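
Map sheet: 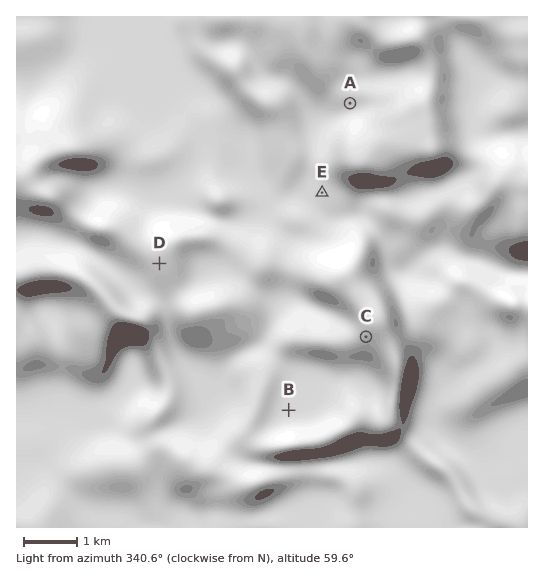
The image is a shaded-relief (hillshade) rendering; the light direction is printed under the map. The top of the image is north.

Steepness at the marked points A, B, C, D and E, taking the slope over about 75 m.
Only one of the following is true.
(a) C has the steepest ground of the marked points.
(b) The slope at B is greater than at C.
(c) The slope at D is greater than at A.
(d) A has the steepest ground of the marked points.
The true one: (a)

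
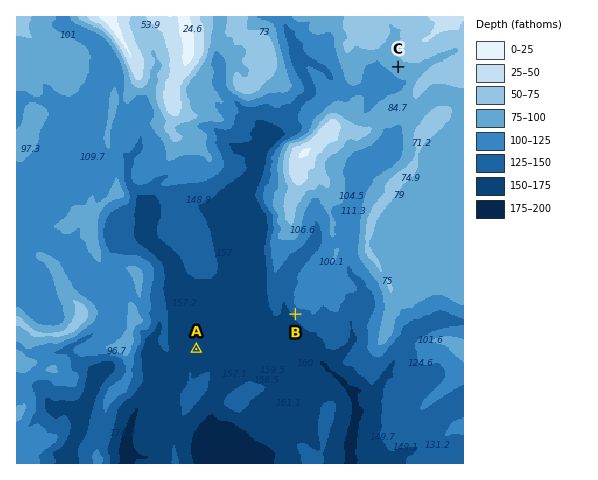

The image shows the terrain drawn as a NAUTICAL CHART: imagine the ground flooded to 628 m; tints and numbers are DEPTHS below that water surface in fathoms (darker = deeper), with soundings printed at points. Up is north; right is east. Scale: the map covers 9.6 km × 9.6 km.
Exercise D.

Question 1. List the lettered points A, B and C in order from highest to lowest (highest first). ["C", "B", "A"]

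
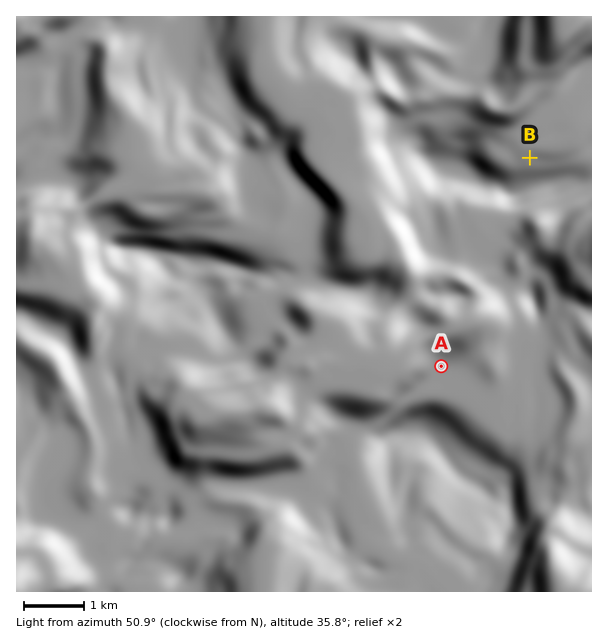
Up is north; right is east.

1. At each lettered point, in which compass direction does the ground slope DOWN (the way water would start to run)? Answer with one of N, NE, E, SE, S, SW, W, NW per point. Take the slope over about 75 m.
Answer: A SE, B S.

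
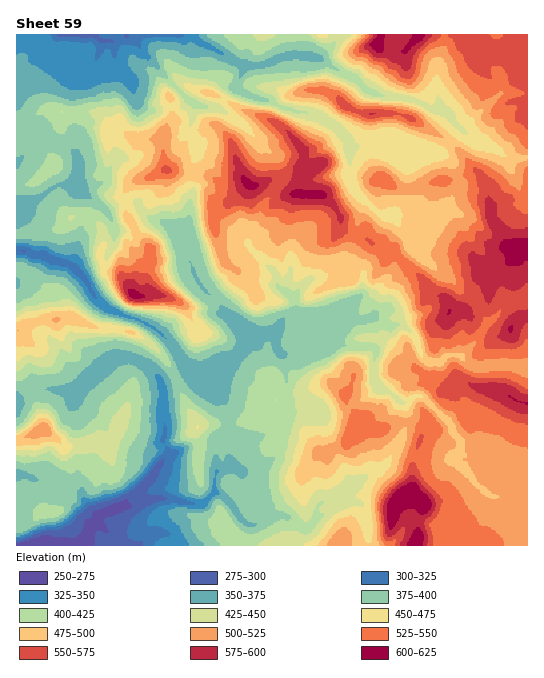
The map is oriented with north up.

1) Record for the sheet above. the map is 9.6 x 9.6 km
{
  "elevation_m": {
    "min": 250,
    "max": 625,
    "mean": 455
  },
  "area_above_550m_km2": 10.9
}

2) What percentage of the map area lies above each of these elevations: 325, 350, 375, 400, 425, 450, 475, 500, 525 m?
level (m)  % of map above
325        97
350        93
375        86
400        71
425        61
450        53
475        43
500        33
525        21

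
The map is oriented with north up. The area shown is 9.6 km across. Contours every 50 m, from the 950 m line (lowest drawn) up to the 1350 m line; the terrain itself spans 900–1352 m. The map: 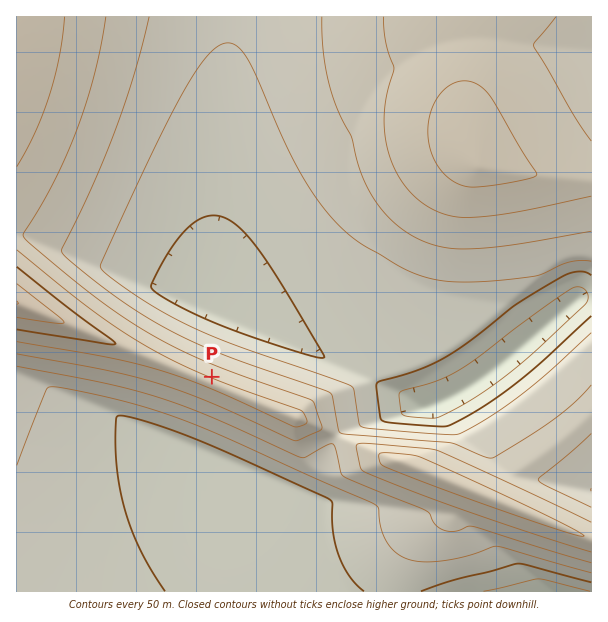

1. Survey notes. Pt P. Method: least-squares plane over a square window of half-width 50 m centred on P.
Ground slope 13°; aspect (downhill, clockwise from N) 22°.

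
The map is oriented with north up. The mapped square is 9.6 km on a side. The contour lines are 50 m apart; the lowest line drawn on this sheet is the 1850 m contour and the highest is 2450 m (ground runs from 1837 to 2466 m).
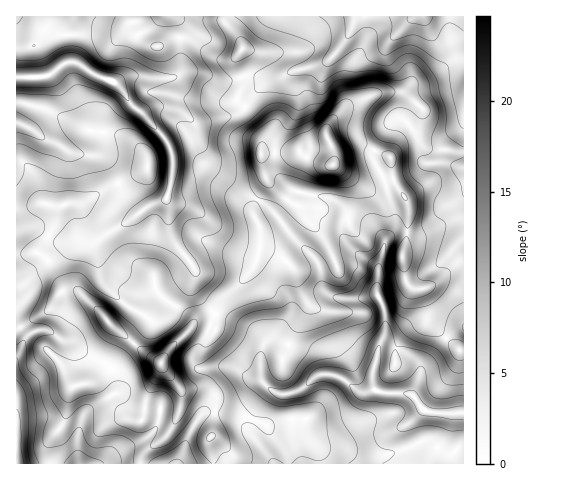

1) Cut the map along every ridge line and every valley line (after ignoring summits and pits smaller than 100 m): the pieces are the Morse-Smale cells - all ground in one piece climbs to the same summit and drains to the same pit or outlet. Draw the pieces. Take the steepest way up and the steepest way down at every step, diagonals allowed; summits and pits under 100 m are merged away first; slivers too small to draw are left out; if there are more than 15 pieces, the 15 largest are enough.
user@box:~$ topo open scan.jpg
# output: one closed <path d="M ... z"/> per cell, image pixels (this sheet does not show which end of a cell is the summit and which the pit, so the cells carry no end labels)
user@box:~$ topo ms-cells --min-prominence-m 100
<path d="M224 16l-208 1 1 237 21-1 10 7 19-15 8-3 19 0 3-2-3 9 6 28 4 7 23 22 17 9 8 7 13-3 9-8 20-34 1 14 18 20 10-13 25-24 8-12 4-12 0-22-7-14 0-6 14-26-6-25 5-23-10-15-19-20 5-14-5-19 0-9 5-8 0-3-8-14-9-10z"/><path d="M361 144l-22 8-6 13-19-4-15-10-38 3 6 28-14 26 0 6 7 14-1 27-11 19-25 24-10 15 36 15 12 9 2 4-3 20 1 18 13 12-4 1-4 4-13 21-2 6 1 13-11-18-27-6-1 20-4 8 5 24 250-1 0-200-9 1-15 16-10 7-17 2-6-5-5-29 5-17 1-34-14-22-4-24z"/><path d="M463 16l-238 1 0 5 9 10 8 14 0 3-5 8 0 9 5 17-5 16 19 20 8 12 2 5-4 18 37-3 15 10 19 4 6-13 22-8 29 14 4 24 14 22 0 24-6 31 4 22 7 8 10 0 9-3 23-22 9-2z"/><path d="M17 320l0 144 86 0 19-14 24-12 10-10 2-10-14 0 0-10-12-2-10-11-7-2 0-17-7-11-20-9-14-12-12-4-16-10-11 1-9 7z"/><path d="M213 311l-14 7-31 33-20 42-4 16 13 0 3 2 1 9 13 1 4-5 4-14 0-10-3-3 6 1 17-2 12 8 2 17 25 5 9 14 1-9 9-19 10-12 4-1-13-12-1-18 3-20-14-13-22-11-11-2z"/><path d="M48 261l-17 11-15 2 0 46 9 17 10-6 11-1 16 10 12 4 14 12 16 6 8 7 4 12 0 13 6 1 12 12 10 1 4-15 12-22 1-8-46-34-37-38-14-3z"/><path d="M96 241l-29 4-19 15 16 28 14 3 37 38 33 27 13 6 11-16 19-18 2-5 19-12-17-20-2-10-19 30-7 7-8 4-7 0-8-7-17-9-23-22-4-7-6-28z"/><path d="M202 388l-21 2 0 17-10 23-11 12-17 12-2 10 37-1 8-23 12-21 6-6 12-2-2-15z"/><path d="M214 412l-10 1-11 13-7 14-7 24 34-1-4-23 4-8z"/><path d="M160 418l-4 10-10 10-24 12-18 13 36 1 3-10 18-13 8-8 6-10-1-2z"/><path d="M38 253l-21 1-1 19 15-1 17-12z"/><path d="M157 409l-12 0-2 9 16 0 1-7z"/>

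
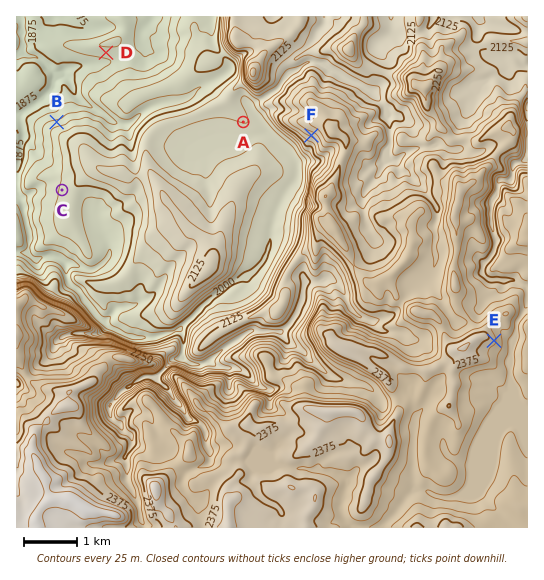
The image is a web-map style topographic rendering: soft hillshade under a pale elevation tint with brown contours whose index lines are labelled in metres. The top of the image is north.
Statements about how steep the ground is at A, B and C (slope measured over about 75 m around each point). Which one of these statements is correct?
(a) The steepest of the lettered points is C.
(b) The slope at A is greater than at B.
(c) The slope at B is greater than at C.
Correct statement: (c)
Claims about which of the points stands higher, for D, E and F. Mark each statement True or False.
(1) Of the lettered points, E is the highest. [True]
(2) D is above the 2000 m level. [False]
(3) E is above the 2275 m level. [True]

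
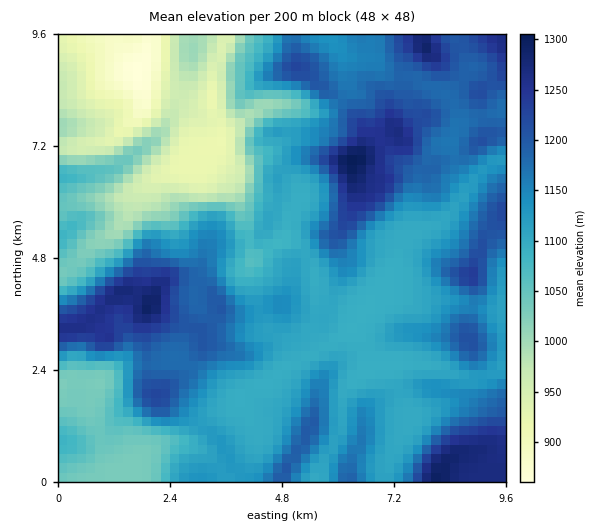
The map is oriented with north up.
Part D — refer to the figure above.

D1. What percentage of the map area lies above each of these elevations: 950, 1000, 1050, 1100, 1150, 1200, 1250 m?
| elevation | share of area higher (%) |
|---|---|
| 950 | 92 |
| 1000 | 86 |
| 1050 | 78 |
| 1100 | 64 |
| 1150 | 36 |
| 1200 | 16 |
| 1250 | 6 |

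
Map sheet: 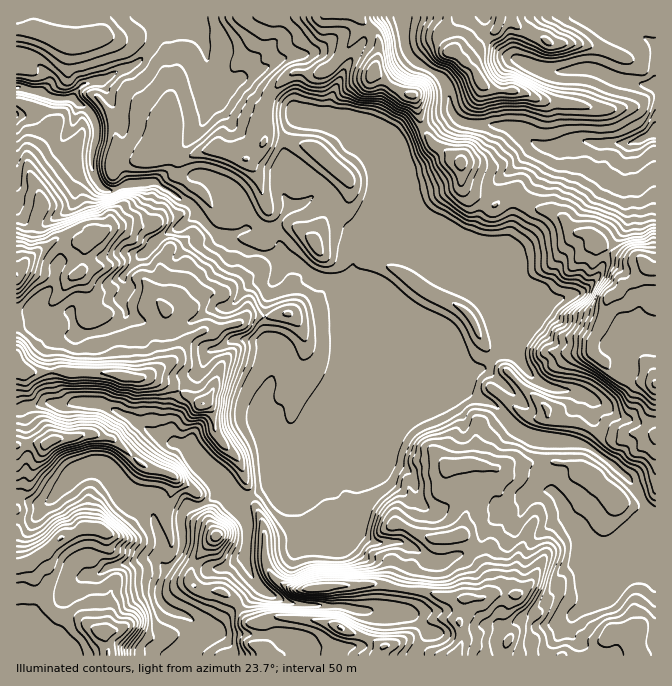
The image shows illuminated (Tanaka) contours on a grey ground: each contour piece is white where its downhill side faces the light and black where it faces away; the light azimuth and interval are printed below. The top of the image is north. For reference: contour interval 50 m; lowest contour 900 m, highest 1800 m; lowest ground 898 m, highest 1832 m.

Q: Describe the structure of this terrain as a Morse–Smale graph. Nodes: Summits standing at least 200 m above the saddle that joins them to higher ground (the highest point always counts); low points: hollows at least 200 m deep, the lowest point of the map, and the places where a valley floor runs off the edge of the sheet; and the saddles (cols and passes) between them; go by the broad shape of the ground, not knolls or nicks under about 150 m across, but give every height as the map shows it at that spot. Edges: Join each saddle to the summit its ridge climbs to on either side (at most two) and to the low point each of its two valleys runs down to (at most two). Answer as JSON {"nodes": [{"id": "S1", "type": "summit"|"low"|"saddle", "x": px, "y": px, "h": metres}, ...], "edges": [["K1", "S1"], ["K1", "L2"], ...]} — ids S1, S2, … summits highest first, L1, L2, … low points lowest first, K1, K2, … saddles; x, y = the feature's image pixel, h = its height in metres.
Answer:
{"nodes": [
{"id": "S1", "type": "summit", "x": 102, "y": 632, "h": 1832},
{"id": "S2", "type": "summit", "x": 47, "y": 443, "h": 1823},
{"id": "S3", "type": "summit", "x": 645, "y": 265, "h": 1820},
{"id": "S4", "type": "summit", "x": 384, "y": 647, "h": 1806},
{"id": "S5", "type": "summit", "x": 17, "y": 275, "h": 1801},
{"id": "S6", "type": "summit", "x": 17, "y": 367, "h": 1798},
{"id": "S7", "type": "summit", "x": 374, "y": 72, "h": 1739},
{"id": "S8", "type": "summit", "x": 452, "y": 52, "h": 1649},
{"id": "L1", "type": "low", "x": 17, "y": 87, "h": 898},
{"id": "L2", "type": "low", "x": 654, "y": 133, "h": 961},
{"id": "K1", "type": "saddle", "x": 17, "y": 312, "h": 1518},
{"id": "K2", "type": "saddle", "x": 522, "y": 200, "h": 1428},
{"id": "K3", "type": "saddle", "x": 190, "y": 648, "h": 1310},
{"id": "K4", "type": "saddle", "x": 175, "y": 558, "h": 1295},
{"id": "K5", "type": "saddle", "x": 428, "y": 70, "h": 1289},
{"id": "K6", "type": "saddle", "x": 324, "y": 233, "h": 1280},
{"id": "K7", "type": "saddle", "x": 644, "y": 500, "h": 1273}],
"edges": [["K1", "S6"], ["K1", "S5"], ["K1", "L1"], ["K2", "S3"], ["K2", "S7"], ["K2", "L1"], ["K2", "L2"], ["K3", "S1"], ["K3", "S4"], ["K3", "L1"], ["K4", "S2"], ["K4", "S4"], ["K4", "L1"], ["K5", "S7"], ["K5", "S8"], ["K5", "L2"], ["K6", "S6"], ["K6", "S7"], ["K6", "L1"], ["K7", "S3"], ["K7", "S4"], ["K7", "L1"]]}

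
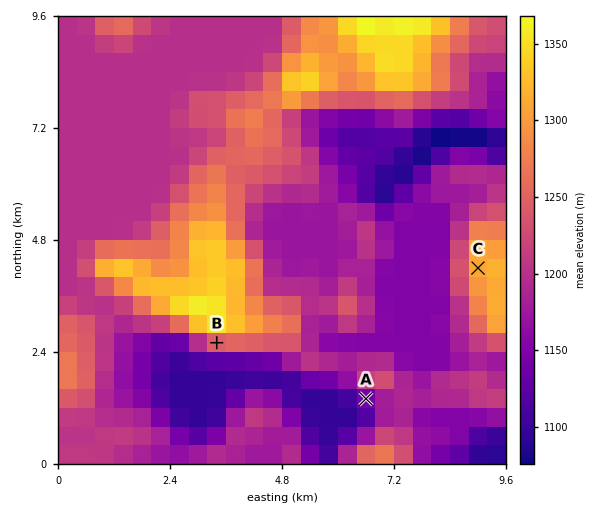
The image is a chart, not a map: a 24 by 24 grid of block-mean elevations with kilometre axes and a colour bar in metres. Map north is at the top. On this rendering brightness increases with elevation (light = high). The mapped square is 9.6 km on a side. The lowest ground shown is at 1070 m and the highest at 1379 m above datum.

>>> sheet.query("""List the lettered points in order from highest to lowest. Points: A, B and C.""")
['C', 'B', 'A']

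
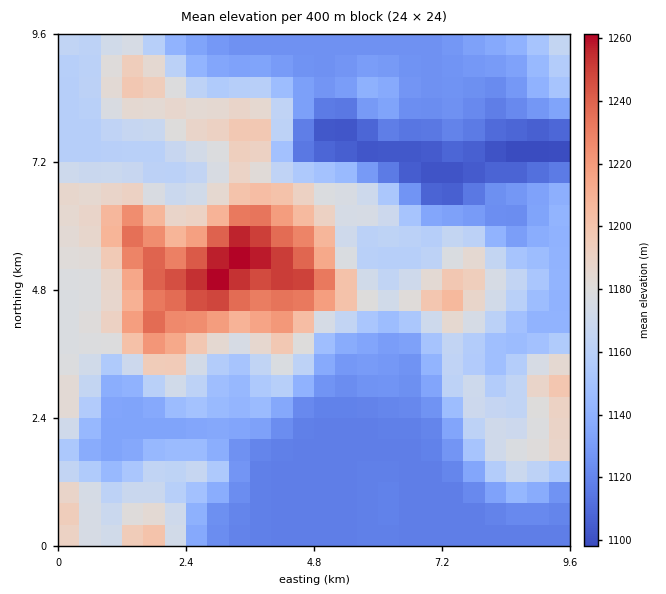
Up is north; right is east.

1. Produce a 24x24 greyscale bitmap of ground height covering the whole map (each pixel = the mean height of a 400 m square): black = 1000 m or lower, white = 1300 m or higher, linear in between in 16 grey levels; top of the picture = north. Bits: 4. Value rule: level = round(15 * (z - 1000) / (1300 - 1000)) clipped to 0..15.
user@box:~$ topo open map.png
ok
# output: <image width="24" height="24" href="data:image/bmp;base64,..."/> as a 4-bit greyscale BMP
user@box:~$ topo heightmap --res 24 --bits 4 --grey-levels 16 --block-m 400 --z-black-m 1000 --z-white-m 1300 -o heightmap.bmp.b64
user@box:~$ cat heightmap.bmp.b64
<image width="24" height="24" href="data:image/bmp;base64,Qk2WAQAAAAAAAHYAAAAoAAAAGAAAABgAAAABAAQAAAAAACABAAATCwAAEwsAABAAAAAAAAAAAAAAABEREQAiIiIAMzMzAERERABVVVUAZmZmAHd3dwCIiIgAmZmZAKqqqgC7u7sAzMzMAN3d3QDu7u4A////AKmaqXZmZmZmZmZmZqmJmXZmZmZmZmZmZpmIiHdmZmZmZmZ3doh4iIhmZmZmZmeIiId3d3dmZmZmZmiZmZd3d3d3ZmZmZniZmZh3d4d3dmZmZniImph3iYd4h2ZmZ4mImpmIqpiImHZmZ4h4mZmau6mZqXd3eIh3eJmry7urupiHiZmHd5mazMzMzLqZmqmYd5mbzN3c3MqYmaqYh5mrzM3d3LmIiJmId5msurzdy6mIiIh3d5mrqarMuqmZh3Zmd5mamJmqqpmYZVZmd5iIiImZiIdmVVVVZoiIiJmqdlVVVVVVVYiIiZqqhlVWZmZlVYiZmZmZh2ZnZmZmZ4iaqYiId2d3ZmZmeIiamHd3ZmZ2ZmZneIiZh3ZmZmZmZmd3iA=="/>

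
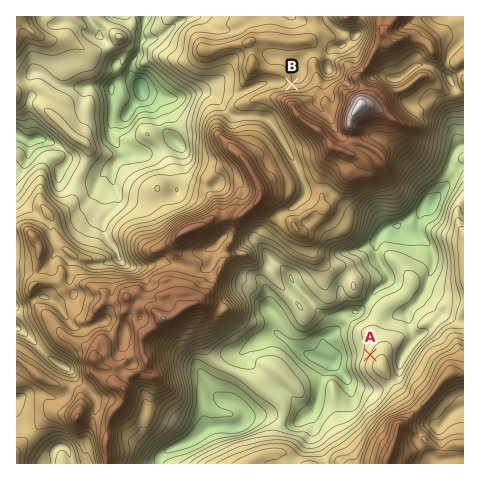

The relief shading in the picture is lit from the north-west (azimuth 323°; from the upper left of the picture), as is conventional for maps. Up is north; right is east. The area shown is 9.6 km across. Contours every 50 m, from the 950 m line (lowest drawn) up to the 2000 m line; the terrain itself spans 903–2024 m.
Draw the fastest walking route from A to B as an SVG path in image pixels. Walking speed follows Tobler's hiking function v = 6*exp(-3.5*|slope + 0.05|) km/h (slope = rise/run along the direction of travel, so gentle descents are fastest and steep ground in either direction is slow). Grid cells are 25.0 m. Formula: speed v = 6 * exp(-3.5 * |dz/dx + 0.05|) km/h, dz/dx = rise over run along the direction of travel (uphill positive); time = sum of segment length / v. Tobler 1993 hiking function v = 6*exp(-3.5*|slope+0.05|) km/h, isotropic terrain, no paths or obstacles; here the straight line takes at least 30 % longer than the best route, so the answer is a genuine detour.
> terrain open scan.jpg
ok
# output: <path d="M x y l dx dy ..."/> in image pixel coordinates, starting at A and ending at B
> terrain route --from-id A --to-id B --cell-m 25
<path d="M370 355l0-14-5-9 0-6 4-7 0-15-2-5 0-13-4-7-3-3-14-7-3-3-11-6-3-2-3-7 0-3 8-17 0-25-2-5-4-4-2-4-13-13-35-71-4-4-3-7 0-1 2-3 19-10"/>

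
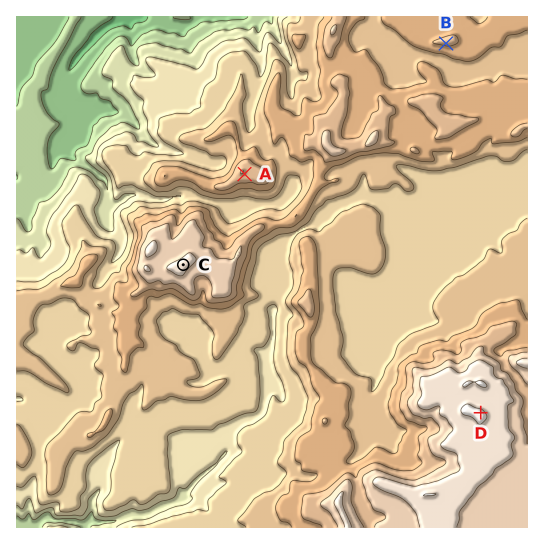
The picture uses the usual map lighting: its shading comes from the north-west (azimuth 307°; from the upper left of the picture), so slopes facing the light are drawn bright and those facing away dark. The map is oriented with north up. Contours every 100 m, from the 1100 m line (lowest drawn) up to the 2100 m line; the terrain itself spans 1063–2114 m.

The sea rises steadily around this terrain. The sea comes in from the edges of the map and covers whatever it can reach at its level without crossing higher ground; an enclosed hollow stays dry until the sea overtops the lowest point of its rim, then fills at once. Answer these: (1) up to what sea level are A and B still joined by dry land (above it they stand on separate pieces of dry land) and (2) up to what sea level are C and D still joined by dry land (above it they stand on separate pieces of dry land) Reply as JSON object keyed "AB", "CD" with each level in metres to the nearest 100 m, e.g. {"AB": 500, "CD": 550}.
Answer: {"AB": 1700, "CD": 1600}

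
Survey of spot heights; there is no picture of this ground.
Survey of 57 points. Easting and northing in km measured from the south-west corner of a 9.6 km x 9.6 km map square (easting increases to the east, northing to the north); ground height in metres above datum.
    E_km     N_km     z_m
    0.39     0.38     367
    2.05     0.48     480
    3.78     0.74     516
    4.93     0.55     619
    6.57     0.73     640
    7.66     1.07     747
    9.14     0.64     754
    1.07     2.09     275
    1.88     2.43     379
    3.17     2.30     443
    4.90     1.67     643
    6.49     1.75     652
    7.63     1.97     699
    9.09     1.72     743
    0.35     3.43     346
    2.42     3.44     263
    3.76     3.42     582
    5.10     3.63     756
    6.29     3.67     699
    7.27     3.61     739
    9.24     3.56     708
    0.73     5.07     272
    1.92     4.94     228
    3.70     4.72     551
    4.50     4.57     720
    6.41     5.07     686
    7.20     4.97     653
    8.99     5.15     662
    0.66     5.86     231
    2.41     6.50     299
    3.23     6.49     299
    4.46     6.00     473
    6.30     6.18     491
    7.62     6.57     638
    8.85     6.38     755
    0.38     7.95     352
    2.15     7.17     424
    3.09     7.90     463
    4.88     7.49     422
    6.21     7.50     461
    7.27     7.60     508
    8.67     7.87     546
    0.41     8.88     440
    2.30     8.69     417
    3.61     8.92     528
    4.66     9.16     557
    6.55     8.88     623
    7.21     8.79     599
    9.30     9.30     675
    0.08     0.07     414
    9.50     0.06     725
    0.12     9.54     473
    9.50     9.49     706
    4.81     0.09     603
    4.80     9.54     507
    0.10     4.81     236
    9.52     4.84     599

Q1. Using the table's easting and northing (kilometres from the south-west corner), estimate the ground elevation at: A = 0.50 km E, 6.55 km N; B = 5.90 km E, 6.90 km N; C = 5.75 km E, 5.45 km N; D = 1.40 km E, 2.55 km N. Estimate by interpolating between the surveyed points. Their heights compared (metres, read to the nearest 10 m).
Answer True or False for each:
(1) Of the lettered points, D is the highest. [False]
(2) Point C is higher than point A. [True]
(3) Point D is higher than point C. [False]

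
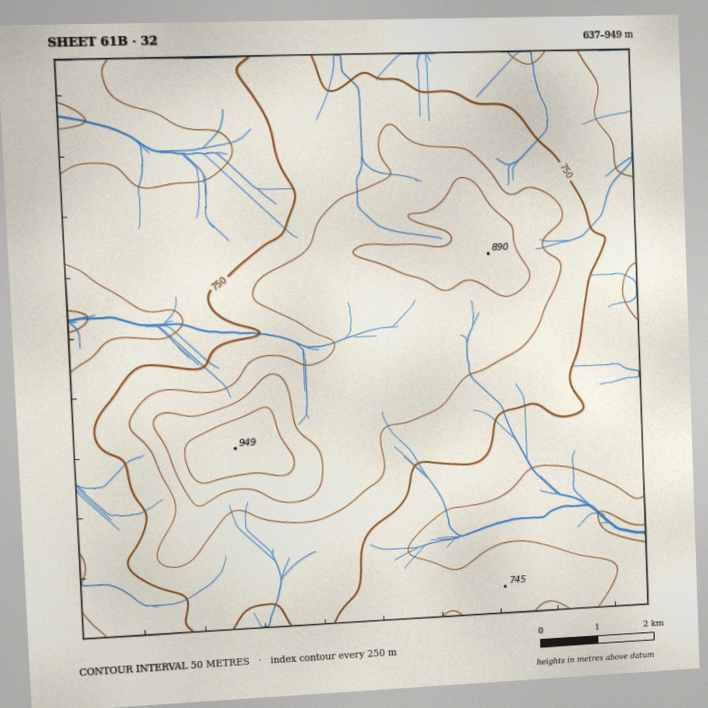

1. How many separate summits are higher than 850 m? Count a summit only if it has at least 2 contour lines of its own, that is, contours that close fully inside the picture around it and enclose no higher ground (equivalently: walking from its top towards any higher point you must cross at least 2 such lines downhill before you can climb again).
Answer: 1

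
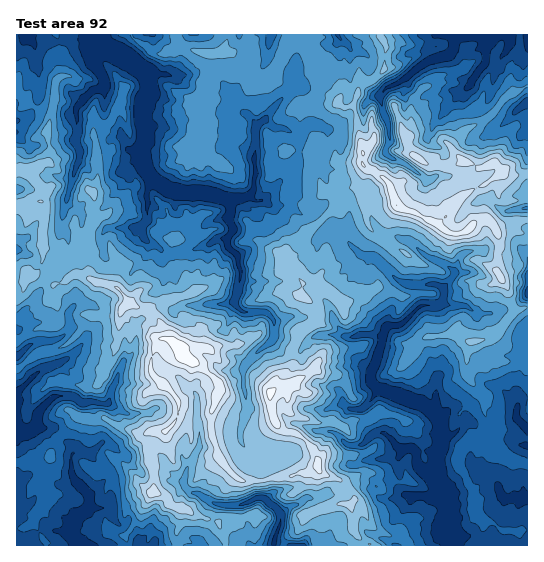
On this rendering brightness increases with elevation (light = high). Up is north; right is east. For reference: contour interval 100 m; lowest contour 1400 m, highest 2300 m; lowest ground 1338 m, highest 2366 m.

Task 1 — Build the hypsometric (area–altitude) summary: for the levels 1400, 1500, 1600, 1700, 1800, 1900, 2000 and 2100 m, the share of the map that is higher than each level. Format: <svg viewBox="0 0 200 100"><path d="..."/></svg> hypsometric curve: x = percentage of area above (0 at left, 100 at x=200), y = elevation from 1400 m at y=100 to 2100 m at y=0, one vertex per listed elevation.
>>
<svg viewBox="0 0 200 100"><path d="M185 100l-23-14-26-15-30-14-35-14-27-14-21-15-12-14"/></svg>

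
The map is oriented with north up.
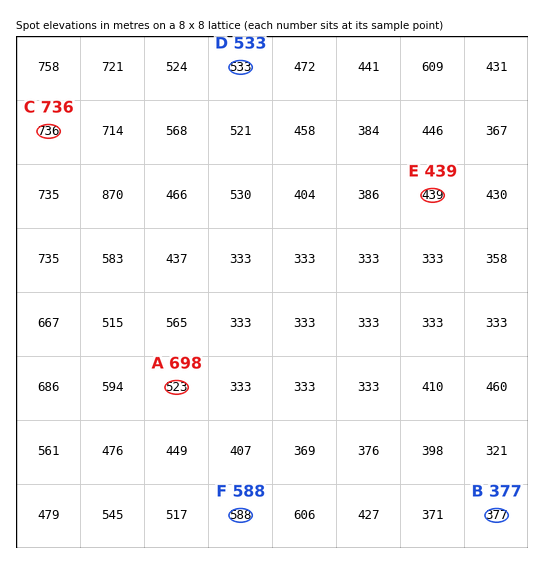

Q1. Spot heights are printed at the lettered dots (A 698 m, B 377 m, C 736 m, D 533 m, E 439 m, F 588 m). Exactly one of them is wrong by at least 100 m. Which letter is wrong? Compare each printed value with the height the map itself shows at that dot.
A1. A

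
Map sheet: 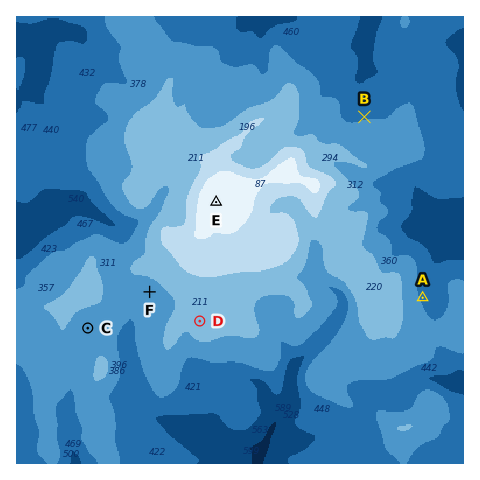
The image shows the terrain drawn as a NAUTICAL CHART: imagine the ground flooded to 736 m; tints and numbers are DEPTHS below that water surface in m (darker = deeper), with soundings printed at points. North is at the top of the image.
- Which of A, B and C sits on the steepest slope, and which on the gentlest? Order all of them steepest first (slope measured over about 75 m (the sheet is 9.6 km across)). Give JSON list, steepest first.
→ ["A", "B", "C"]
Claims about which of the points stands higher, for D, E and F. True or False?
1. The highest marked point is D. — False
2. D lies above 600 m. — False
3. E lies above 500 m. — True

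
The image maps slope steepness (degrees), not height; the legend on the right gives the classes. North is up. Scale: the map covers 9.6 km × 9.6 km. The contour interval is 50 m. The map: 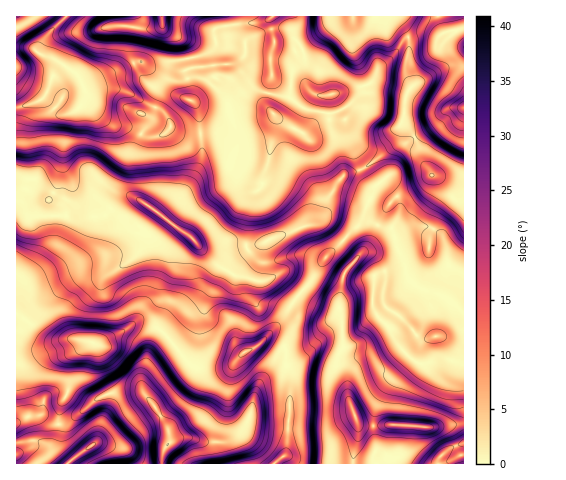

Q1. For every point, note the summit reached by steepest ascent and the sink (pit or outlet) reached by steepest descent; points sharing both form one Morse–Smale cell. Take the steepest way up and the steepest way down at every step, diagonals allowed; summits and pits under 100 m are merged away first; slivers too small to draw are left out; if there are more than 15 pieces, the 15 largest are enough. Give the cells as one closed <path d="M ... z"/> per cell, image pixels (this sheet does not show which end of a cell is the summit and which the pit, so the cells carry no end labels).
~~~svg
<path d="M216 43l-5 8-9 5-49 9-16-3-53 25 3 5 8 0 9-4 16 2 40 19 8 8 2 12-11 7-11 1-17-9-20-4-18-15-6-14-7 11-12 8-8-1-15-14-28 8-1 69 18 3 6 7 28 14 26 17 10-1 18-19 11 0 13 7 43 31 24 23 11-2 13-7 22-4 17-9 35-11 12-12 3-13 13-20 8-6 13-5-13-31-2-18-20 0-12 6-7 7-5 0-17-10-14-12-3-7 5-26-2-23 3-7-41 0z"/><path d="M360 170l-13 4-8 6-13 20-3 13-12 12-35 11-17 9-22 4-16 9-8 0-7-5-17-18-43-31-13-7-11 0-18 19-10 1-26-17-28-14-6-7-17-2-1 137 12 8 20 17 30 0 23 5 35-21 21 5 11 10 21-22 15-11 9-19 5-20 19 10 19 5 9 0 12-6 4 0 18 17 2 0 10-11 13-22 29-29 9-8 10 0 13 6 6 0 8-12 1-13-4-8-14-13-6 4-6 0z"/><path d="M372 222l-10 0-9 8-29 29-13 22-10 12 17 11 21 5 1 4 3 35-6 10 0 11 9 13 2 17 10 25 0 17-5 14 1 9 33-1 2-31 3-8 48 3 24-3 0-111-17-15-30-11-10-11-1-10-10-20-4-17z"/><path d="M271 16l-205 0-21 22-8 14 22 10 16 10 7 13 3 1 52-24 16 3 49-9 9-5 5-8 16 5 40 0 2-10-5-17z"/><path d="M270 338l-4 0-10 9-12 5-12 13-9 3-29-1-26-29-17 15-9 21 0 15 25 36 4 17 12-5 20 5 24 0 9-5 6-6 7-13 5-22 7-15 12-13 14-3-3-18z"/><path d="M339 311l-29 38-9 9-14 7 4 7-4 79-11 13 77-1 0-8 5-14 0-17-10-25-2-17-9-13 0-11 6-10 0-20z"/><path d="M221 267l-17 38-15 11-20 21 17 24 13 7 24 0 9-3 12-13 12-5 20-20 25-34-20-18-4 0-12 6-9 0-19-5z"/><path d="M455 31l-10 1-8 6-13-3-15 2 0 13-3 12 0 12 6 13-6 9-4 26 12 14 6 11 2 12 8 14 3 3 9 1 22-1 0-135z"/><path d="M393 16l-121 0-3 5 5 21 18-4 10 10 2 6 0 26 4 8 6 6 15 1 41-11 5-7 3-8 16-14 14-19z"/><path d="M403 122l-2 2 0 17-41 31 10 14 6 0 6-4 14 13 4 8 0 8-8 17 3 5 17-6 13-1 12 5 6 6 3 11 2 22-7 24 22 18 1-134-31-2-11-17-2-12-6-11z"/><path d="M140 390l-18 0-18 5-10 6-24 20-10 3-6 20 0 9 4 5 6 6 97 0 2-12 7-11-1-10-14-25z"/><path d="M287 366l-14 2-12 13-7 15-5 22-7 13-6 6-9 5-24 0-14-5-14 3-10 7-3 16 112 1 13-13 4-62 0-17z"/><path d="M140 323l-7 1-32 20-14-1-16 14-1 28-10 20-1 19 11-3 24-20 10-6 18-5 21 1-1-17 5-13 4-8 17-16-11-9z"/><path d="M407 38l-6 5-7 12-16 14-3 8-5 7-37 11 12 23 2 20 14 32 40-29 0-17 3-9 0-13 8-15-6-13 0-12 3-12z"/><path d="M63 65l-10 10-3 12-7 11 17 15 8 1 8-4 11-15 6 14 20 17 14 1 21 10 14-2 8-6-2-12-8-8-40-19-16-2-9 4-8 0-9-17z"/>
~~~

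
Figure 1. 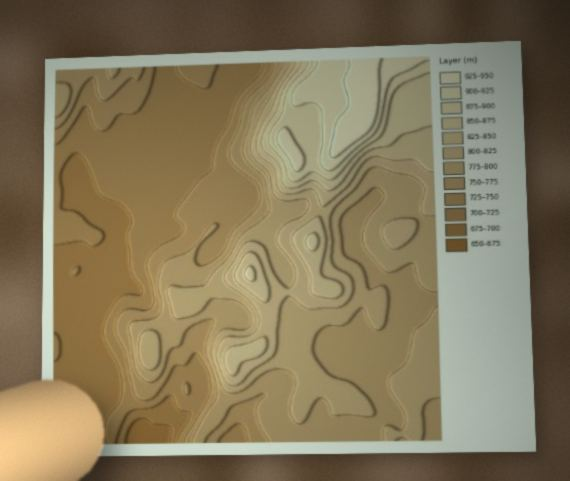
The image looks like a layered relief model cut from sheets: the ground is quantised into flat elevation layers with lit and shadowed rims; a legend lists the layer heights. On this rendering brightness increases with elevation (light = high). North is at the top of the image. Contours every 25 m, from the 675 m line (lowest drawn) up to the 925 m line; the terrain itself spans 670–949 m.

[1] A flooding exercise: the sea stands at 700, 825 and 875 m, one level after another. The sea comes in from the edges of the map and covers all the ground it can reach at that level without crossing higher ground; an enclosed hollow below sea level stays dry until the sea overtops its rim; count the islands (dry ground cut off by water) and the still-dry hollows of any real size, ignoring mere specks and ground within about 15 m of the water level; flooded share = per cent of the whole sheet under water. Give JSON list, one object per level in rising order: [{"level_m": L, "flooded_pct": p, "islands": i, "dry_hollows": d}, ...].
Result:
[{"level_m": 700, "flooded_pct": 13, "islands": 0, "dry_hollows": 0}, {"level_m": 825, "flooded_pct": 84, "islands": 2, "dry_hollows": 0}, {"level_m": 875, "flooded_pct": 92, "islands": 0, "dry_hollows": 0}]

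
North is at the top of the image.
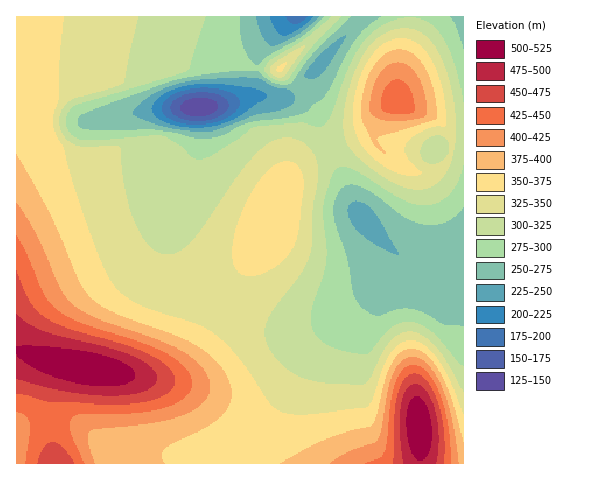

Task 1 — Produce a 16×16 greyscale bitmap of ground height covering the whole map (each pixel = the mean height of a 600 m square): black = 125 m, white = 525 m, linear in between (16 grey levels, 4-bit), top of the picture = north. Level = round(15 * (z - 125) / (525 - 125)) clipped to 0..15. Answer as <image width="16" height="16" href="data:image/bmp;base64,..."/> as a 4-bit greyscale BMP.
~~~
<image width="16" height="16" href="data:image/bmp;base64,Qk32AAAAAAAAAHYAAAAoAAAAEAAAABAAAAABAAQAAAAAAIAAAAATCwAAEwsAABAAAAAAAAAAAAAAABEREQAiIiIAMzMzAERERABVVVUAZmZmAHd3dwCIiIgAmZmZAKqqqgC7u7sAzMzMAN3d3QDu7u4A////ALy6qZmZmrzrvLu6qZmZnOvN3dy6mIiL2e7+3KmId3q47dy6mId2Z4bLqZiIh3ZmZcqYiIiIdlVVupiIiJl2VVWpiHd4mYZVZamId3iZhlZ2mYh3d4mHeIeYd3ZmeHeZh5hlUxNVZ6uomIdlNEVWm6iYiHdmZ2WKl5iId3ZUVmd2"/>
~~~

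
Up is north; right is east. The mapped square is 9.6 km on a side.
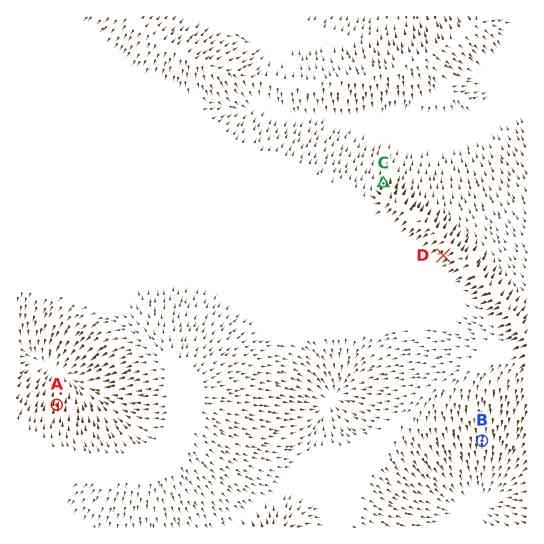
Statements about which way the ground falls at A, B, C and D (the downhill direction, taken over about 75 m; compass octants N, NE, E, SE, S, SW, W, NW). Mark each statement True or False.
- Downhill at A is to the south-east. False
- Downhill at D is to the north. False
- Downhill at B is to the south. True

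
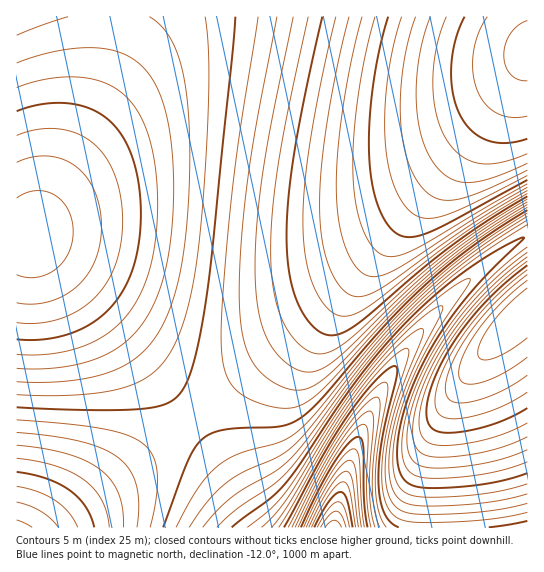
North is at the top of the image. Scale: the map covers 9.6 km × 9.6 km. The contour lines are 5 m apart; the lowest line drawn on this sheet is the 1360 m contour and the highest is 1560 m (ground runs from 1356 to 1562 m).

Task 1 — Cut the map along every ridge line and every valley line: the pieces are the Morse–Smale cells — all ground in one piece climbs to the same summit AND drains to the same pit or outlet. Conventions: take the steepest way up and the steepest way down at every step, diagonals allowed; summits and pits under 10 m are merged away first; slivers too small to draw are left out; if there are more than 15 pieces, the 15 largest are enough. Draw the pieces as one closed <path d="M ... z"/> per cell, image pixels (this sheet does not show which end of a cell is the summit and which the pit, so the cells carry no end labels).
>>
<path d="M527 16l-510 0-1 222 19 0 2 5 84 91 69 85 129-103 25-25 89-105 50-61 41-62 4-8z"/><path d="M527 56l-22 37-36 49-125 149-53 49-100 78 32 44 30 48 14 17 66 1 2-2 6-36 12-39 12-29 30-55 32-44 47-48 32-26 22-14z"/><path d="M527 236l-21 13-32 26-47 48-32 44-30 55-12 29-12 39-7 38 194-1z"/><path d="M34 237l-18 2 1 289 36-1 136-109-68-84-84-91z"/><path d="M190 419l-139 108 218 1-16-18-30-48z"/>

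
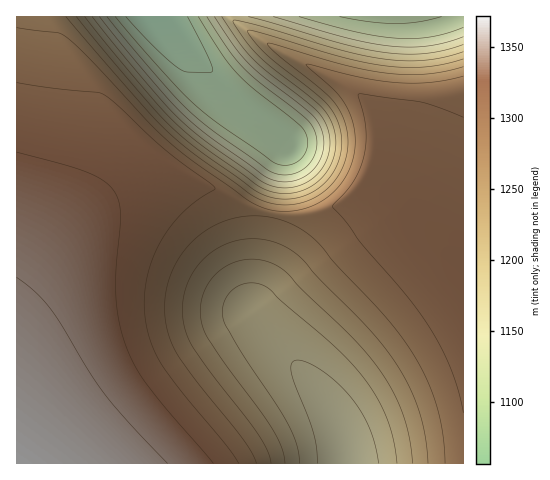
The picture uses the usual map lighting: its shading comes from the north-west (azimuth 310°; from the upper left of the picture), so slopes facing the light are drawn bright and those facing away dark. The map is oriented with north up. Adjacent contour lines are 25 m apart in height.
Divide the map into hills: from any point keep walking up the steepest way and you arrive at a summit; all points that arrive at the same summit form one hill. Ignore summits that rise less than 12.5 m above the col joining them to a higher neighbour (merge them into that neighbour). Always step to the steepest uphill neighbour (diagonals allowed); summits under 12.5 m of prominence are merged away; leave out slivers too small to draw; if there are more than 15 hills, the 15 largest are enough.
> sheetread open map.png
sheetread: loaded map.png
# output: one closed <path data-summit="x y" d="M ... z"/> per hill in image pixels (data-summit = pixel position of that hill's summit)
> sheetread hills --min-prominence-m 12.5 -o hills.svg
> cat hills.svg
<path data-summit="17 463" d="M169 16l-153 1 0 446 331 1 0-8-4-21-14-29-26-34-42-46-9-14 23-112 8-50 5-16-51-38-26-25z"/><path data-summit="463 286" d="M463 16l-293 1 41 54 26 25 51 38-5 16-8 50-23 112 9 14 42 46 26 34 14 29 5 29 116-1z"/>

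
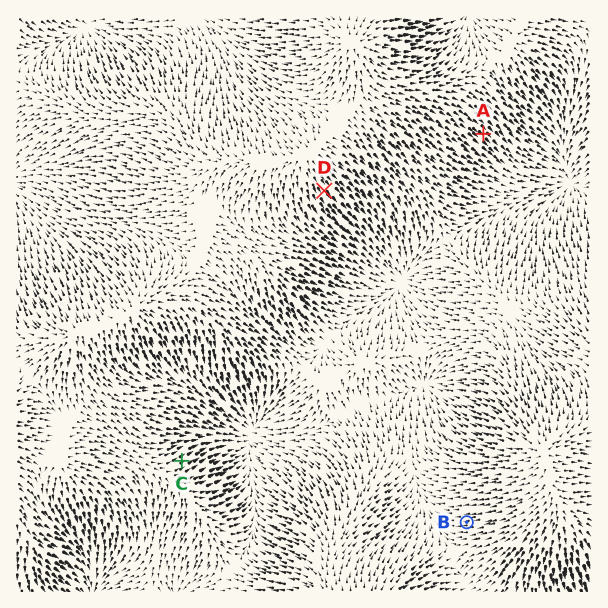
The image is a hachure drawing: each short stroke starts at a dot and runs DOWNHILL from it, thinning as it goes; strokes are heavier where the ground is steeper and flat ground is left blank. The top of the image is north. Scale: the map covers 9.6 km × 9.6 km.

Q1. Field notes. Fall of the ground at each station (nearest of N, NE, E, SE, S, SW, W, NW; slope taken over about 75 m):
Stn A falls SE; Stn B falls W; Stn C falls NE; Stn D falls SE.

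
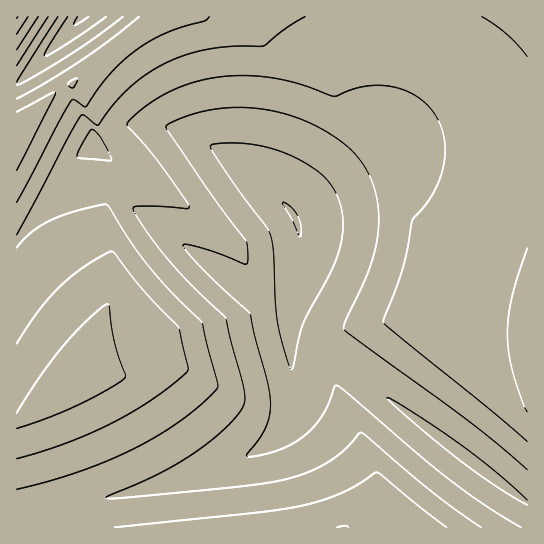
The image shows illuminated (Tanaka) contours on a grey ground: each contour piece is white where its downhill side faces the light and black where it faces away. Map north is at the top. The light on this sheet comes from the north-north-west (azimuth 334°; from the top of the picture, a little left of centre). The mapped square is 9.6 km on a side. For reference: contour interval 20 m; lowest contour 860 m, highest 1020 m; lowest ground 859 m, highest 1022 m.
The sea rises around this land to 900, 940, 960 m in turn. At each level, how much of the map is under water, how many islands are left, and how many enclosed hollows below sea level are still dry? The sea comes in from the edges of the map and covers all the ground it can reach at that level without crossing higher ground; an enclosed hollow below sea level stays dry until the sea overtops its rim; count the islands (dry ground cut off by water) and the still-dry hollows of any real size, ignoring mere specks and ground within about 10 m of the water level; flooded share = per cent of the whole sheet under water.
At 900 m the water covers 20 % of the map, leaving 0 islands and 0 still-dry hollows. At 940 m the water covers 74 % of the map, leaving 0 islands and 0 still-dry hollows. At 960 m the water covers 88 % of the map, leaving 0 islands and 0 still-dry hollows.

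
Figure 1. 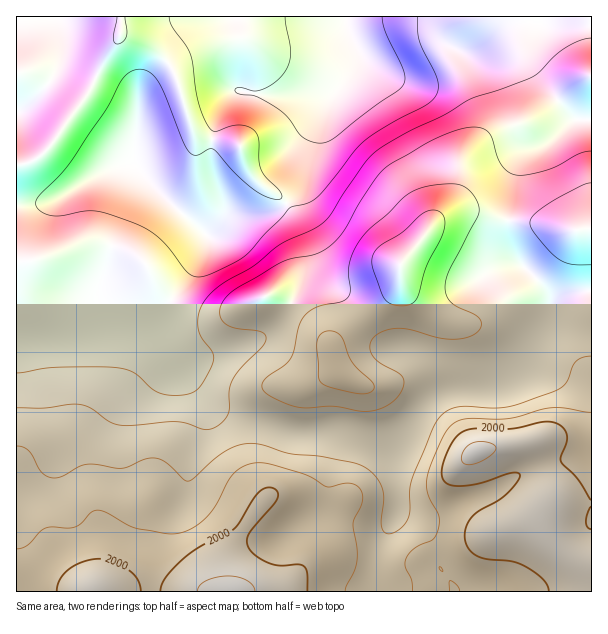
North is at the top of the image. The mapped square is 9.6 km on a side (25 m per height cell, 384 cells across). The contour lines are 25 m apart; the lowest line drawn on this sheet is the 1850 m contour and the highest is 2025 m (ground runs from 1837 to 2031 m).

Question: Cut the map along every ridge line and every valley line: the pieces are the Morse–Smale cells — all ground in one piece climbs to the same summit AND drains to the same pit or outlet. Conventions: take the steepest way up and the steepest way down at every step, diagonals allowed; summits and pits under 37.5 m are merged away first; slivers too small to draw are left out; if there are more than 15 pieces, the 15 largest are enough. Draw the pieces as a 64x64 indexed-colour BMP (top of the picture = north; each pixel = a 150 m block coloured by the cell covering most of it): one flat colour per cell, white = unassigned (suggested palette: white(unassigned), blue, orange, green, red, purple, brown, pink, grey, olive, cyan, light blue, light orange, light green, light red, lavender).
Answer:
<image width="64" height="64" href="data:image/bmp;base64,Qk12CAAAAAAAAHYAAAAoAAAAQAAAAEAAAAABAAQAAAAAAAAIAAATCwAAEwsAABAAAAAAAAAA////ALR3HwAOf/8ALKAsACgn1gC9Z5QAS1aMAMJ34wB/f38AIr28AM++FwDox64AeLv/AIrfmACWmP8A1bDFABERERERERERERERERERERERERERMzMzMzMzMzMzMzMzEREREREREREREREREREREREREREzMzMzMzMzMzMzMzMRERERERERERERERERERERERERETMzMzMzMzMzMzMzMxERERERERERERERERERERERERERMzMzMzMzMzMzMzMzEREREREREREREREREREREREREREzMzMzMzMzMzMzMzMRERERERERERERERERERERERERERMzMzMzMzMzMzMzMxEREREREREREREREREREREREREREzMzMzMzMzMzMzMzERERERERERERERERERERERERERERMzMzMzMzMzMzMzMREREREREREREREREREREREREREREzMzMzMzMzMzMzMxERERERERERERERERERERERERERETMzMzMzMzMzMzMzERERERERERERERERERERERERERERMzMzMzMzMzMzMzMREREREREREREREREREREREREREREzMzMzMzMzMzMzMxERERERERERERERERERERERERERETMzMzMzMzMzMzMzERERERERERERERERERERERERERERMzMzMzMzMzMzMzMREREREREREREREREREREREREREREzMzMzMzMzMzMzMxERERERERERERERERERERERERERETMzMzMzMzMzMzMzERERERERERERERERERERERERERERMzMzMzMzMzMzMzMRERERERERERERERERERERERERIiIjMzMzMzMzMzMzMxEREREREREREREREREREiIiIiIiIiMzMzMzMzMzMzMzERERERERERERERERESIiIiIiIiIiIjMzMzMzMzMzMzMRERERERERERERESIiIiIiIiIiIiIiIzMzMzMzMzMzMxERERERERERERESIiIiIiIiIiIiIiIiMzMzMzMzMzMzERERERERERERESIiIiIiIiIiIiIiIiIiMzMzMzMzMzMRERERERERERESIiIiIiIiIiIiIiIiIiIiIiMzMzMzMxERERERERERESIiIiIiIiIiIiIiIiIiIiIiIiMzMzMzERERERERERESIiIiIiIiIiIiIiIiIiIiIiIiIjMzMzMRERERERERERIiIiIiIiIiIiIiIiIiIiIiIiIiIzMzMxERERERERERIiIiIiIiIiIiIiIiIiIiIiIiIiIjMzMzEREREREREREiIiIiIiIiIiIiIiIiIiIiIiIiIiIzMzMREREREREREiIiIiIiIiIiIiIiIiIiIiIiIiIiIjMzMxERERERERESIiIiIiIiIiIiIiIiIiIiIiIiIiIiIzMzEREREREREREiIiIiIiIiIiIiIiIiIiIiIiIiIiIjMzMRERERERERERIiIiIiIiIiIiIiIiIiIiIiIiIiIiIzMxERERERERERESIiIiIiIiIiIiIiIiIiIiIiIiIiIiIiEREREREREREREiIiIiIiIiIiIiIiIiIiIiIiIiIiIiIRERERERERERESIiIiIiIiIiIiIiIiIiIiIiIiIiIiIhEREREREREREREiIiIiIiIiIiIiIiIiIiIiIiIiIiIiERERERERERERERIiIiIiIiIiIiIiIiIiIiIiIiIiIiIREREREREREREREiIiIiIiIiIiIiIiIiIiIiIiIiIiIhERERERERERERESIiIiIiIiIiIiIiIiIiIiIiIiIiIiEREREREREREREREiIiIiIiIiIiIiIiIiIiIiIiIiIiIRERERERERERERERESIiIiIiIiIiIiIiIiIiIiIiIiIhEREREREREREREREREREiIiIiIiIiIiIiIiIiIiIiIiERERERERERERERERERERIiIiIiIiIiIiIiIiIiIiIiIRERERERERERERERERERESIiIiIiIiIiIiIiIiIiIiIhEREREREREREREREREREREiIiIiIiIiIiIiIiIiIiIiERERERERERERERERERERESIiIiIiIiIiIiIiIiIiIiIRERERERERERERERERERERIiIiIiIiIiIiIiIiIiIiIhERERERERERERERERERERESIiIiIiIiIiIiIiIiIiIiERERERERERERERERERERERIiIiIiIiIiIiIiIiIiIiIREREREREREREREREREREREiIiIiIiIiIiIiIiIiIiIhERERERERERERERERERERESIiIiIiIiIiIiIiIiIiIiEREREREREREREREREREREREiIiIiIiIiIiIiIiIiIhERERERERERERERERERERERESIiIiIiIiIiIiIiIiIhEREREREREREREREREREREREREiIiIiIiIiIiIiIiIhERERERERERERERERERERERERERIiIiIiIiIiIiIiIhEREREREREREREREREREREREREREiIiIiIiIiIiIiIiERERERERERERERERERERERERERERIiIiIiIiIiIiIiERERERERERERERERERERERERERERESIiIiIiIiIiIiERERERERERERERERERERERERERERERIREiIiIiIiIiEREREREREREREREREREREREREREREREREREiIhEREiIRERERERERERERERERERERERERERERERERERERERERERERERERERERERERERERERERERERERERERERERERERERERERERERERERERERERERERERERERERERERERERERERERERER"/>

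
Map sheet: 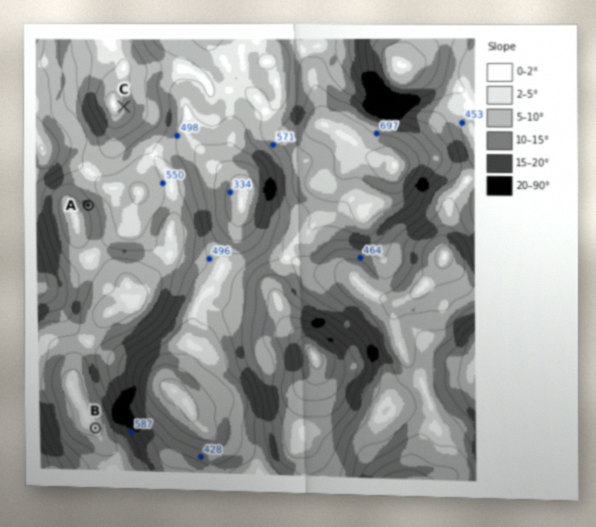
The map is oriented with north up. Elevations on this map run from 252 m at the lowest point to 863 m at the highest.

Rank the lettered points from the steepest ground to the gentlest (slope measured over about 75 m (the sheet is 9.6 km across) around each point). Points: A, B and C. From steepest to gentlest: A C B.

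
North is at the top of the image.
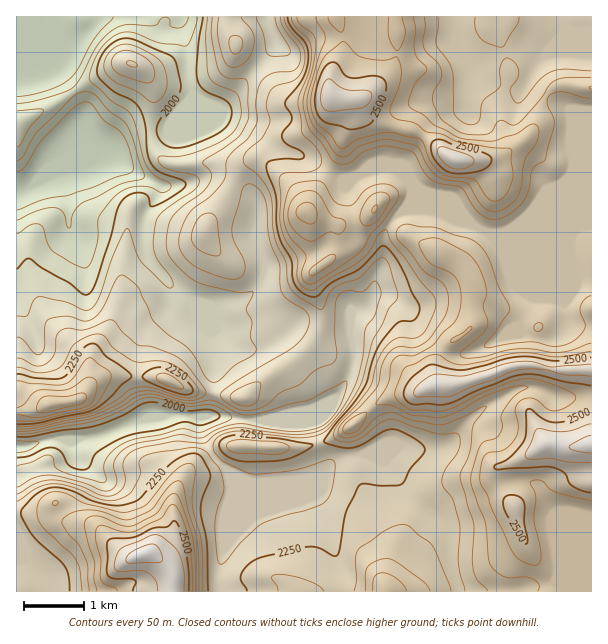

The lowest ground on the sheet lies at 1800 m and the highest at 2620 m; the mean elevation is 2240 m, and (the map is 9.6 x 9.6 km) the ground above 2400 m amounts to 18.1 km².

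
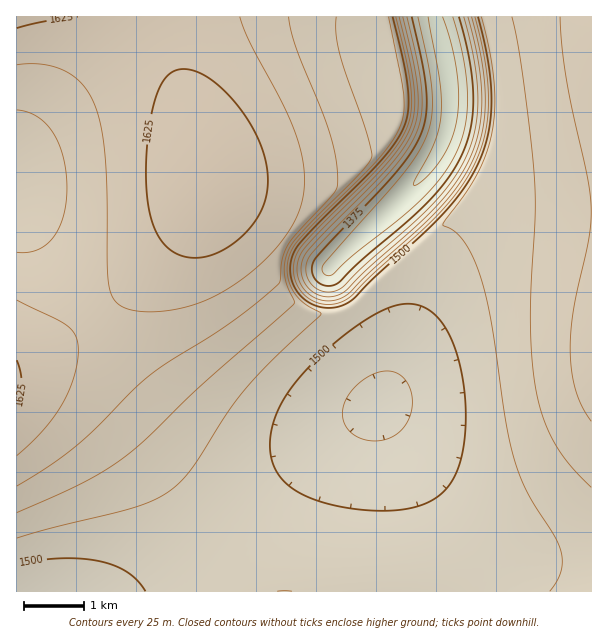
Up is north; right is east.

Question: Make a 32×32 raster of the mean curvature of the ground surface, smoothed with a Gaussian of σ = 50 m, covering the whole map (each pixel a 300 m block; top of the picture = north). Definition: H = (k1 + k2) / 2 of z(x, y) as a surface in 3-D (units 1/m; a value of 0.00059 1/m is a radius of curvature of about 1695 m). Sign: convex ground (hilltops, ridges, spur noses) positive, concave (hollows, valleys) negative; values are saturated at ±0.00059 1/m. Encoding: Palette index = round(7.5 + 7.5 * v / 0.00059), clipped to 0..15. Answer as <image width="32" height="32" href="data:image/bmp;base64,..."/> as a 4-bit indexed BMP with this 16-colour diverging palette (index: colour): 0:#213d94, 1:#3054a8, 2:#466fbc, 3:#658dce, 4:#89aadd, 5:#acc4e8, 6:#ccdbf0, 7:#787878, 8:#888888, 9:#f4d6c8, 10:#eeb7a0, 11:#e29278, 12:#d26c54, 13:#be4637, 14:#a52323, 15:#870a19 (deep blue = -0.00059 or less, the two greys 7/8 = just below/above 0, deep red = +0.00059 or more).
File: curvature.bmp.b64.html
<image width="32" height="32" href="data:image/bmp;base64,Qk12AgAAAAAAAHYAAAAoAAAAIAAAACAAAAABAAQAAAAAAAACAAATCwAAEwsAABAAAAAAAAAAlD0hAKhUMAC8b0YAzo1lAN2qiQDoxKwA8NvMAHh4eACIiIgAyNb0AKC37gB4kuIAVGzSADdGvgAjI6UAGQqHAHd3d3d4iIiIiIiIiId3d3d3d3d3eIiIiIiIiIiHd3d3d3d3d3eIiIiIiIiIh3d3d3d3d3d3d4iIiIiIiHd3d3d3d3d3d3d3d3d3d3d3d3d3d3d3d3d3d3d3d3d3d3d3d4iId3d3d3d3d3d3d3d3d4iIiIh3d3d3d3d3d3d3d4iIiIiId3d3d3d3d3d3d3eIiIiIiId3d3d3d3d3d3d4iIiIiIiId3d3d3d3d3d3eIiIiIiIiId3d3d3d3d3d3iIiIiIiIiIh3d3d3d3d3d4iIiIiIiIiIh3d3d3d3d3eIiId3iIiIiIiHd3d3d3d3eIiHd3iIiIiIiK/9d3d3d3iIh3d4iIiIiIrRCPd3d3d4iId3d4iIiIiPIAO/h3d3d4iHd3eIiIiIjxAjOfh3d3d4h3d3iIiIiIuzMzN/l3d3d4d3d4iIiIiI60MzNvl3d3d3d3eIiIiIiI7UMzNfh3d3d3d3iIiIiIiI31MzN/d3d3d3d4iIiIiIiIv1MyPad3d3d3eIiIiIiIiIr1MyX3d3d3d3iIiIiIiIh3zlMj93d3d3d3iIiIiIiHd39TI/h3d3d3d4iIiIiId3d/UyPod3d3d3eIiIiIh3d3f0Mz+Hd4d3d3iIiIiHd3d49DM/d3eHd3d3iIiId3d3e8MzX3d4h3d3d3iIh3d3d39jM413eI"/>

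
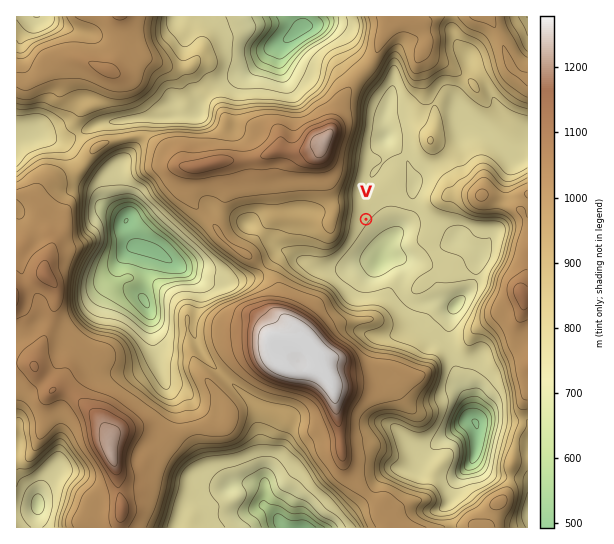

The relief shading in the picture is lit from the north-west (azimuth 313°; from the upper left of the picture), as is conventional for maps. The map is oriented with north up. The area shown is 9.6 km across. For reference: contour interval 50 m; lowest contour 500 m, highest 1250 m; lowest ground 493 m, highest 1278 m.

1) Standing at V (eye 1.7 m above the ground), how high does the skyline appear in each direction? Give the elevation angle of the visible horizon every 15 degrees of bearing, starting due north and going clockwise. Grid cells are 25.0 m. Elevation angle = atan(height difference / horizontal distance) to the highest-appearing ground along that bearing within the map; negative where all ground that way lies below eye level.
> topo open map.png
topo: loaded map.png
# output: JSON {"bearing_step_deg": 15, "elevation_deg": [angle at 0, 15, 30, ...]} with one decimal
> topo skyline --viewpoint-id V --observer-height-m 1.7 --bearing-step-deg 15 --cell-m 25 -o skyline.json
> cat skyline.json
{"bearing_step_deg": 15, "elevation_deg": [4.8, 4.1, 3.3, 3.6, 1.5, 6.3, 4.8, 5.3, 5.8, 3.7, 2.0, 5.1, 5.7, 11.2, 12.5, 10.9, 14.3, 18.2, 20.0, 20.5, 18.7, 16.2, 16.8, 11.0]}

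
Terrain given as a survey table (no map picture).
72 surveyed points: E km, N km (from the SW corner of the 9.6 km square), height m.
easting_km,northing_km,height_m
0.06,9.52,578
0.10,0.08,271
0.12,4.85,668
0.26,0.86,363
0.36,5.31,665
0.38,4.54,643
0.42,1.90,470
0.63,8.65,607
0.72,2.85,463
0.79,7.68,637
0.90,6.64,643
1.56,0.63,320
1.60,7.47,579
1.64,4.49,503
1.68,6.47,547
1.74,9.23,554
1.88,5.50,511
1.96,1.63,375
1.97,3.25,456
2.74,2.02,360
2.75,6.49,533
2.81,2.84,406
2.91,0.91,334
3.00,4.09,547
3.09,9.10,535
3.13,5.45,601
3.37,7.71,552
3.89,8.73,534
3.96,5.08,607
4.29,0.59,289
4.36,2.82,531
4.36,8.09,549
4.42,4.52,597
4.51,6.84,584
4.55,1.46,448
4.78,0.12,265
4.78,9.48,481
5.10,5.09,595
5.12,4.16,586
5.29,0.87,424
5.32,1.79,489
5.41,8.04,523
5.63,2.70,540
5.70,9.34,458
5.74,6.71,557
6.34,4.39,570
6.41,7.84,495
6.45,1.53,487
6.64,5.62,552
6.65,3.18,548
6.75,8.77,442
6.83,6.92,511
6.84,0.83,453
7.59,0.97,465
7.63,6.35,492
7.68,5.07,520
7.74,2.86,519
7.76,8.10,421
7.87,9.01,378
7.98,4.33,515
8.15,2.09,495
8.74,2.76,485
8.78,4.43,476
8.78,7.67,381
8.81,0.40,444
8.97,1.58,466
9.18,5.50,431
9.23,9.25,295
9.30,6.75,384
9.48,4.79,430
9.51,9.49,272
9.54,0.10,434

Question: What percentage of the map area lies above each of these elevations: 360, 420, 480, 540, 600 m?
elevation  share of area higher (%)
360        90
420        81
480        61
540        35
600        9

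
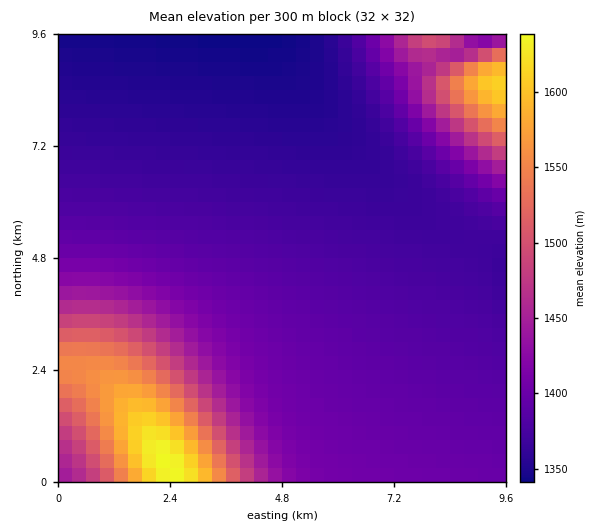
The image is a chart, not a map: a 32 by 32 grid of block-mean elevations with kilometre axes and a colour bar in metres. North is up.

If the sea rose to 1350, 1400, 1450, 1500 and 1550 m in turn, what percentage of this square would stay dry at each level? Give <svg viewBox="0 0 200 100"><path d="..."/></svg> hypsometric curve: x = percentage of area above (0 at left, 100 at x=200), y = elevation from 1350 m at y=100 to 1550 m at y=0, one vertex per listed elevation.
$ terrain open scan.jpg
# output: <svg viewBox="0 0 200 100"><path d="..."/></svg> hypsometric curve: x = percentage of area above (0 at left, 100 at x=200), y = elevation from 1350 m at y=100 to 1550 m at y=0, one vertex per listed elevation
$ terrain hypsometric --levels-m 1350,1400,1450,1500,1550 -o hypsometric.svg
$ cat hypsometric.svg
<svg viewBox="0 0 200 100"><path d="M187 100l-116-25-35-25-13-25-10-25"/></svg>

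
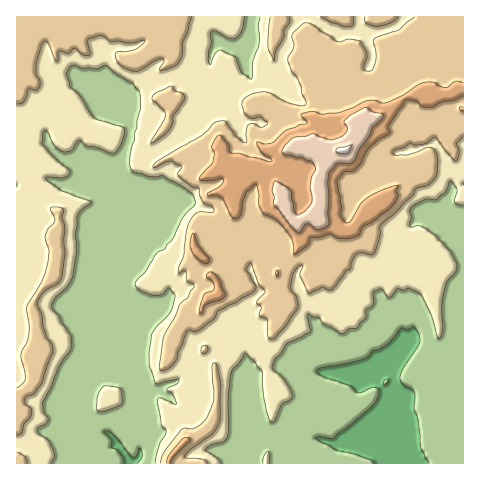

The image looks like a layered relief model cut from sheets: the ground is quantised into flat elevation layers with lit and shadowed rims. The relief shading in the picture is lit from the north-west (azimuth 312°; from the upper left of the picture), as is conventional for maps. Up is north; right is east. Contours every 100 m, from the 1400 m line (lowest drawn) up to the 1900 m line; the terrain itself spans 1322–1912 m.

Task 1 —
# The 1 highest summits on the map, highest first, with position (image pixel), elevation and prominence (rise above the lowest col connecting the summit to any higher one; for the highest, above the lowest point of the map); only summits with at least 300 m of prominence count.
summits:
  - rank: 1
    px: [344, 151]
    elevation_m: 1912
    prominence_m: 590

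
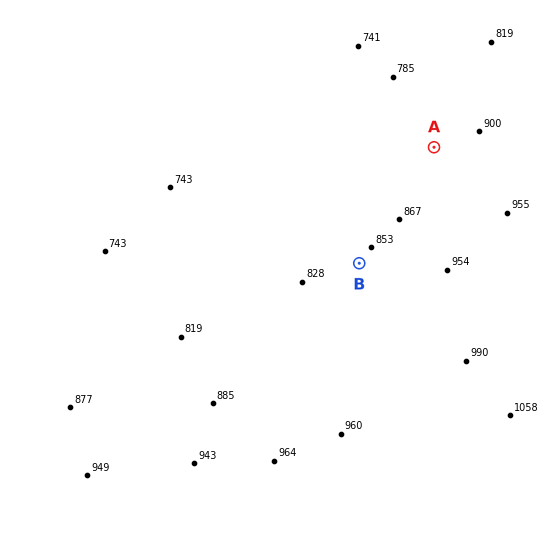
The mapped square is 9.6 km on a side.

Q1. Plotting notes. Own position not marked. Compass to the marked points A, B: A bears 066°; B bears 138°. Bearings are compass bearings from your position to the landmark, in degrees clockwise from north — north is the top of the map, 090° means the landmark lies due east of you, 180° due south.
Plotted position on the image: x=306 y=204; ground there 830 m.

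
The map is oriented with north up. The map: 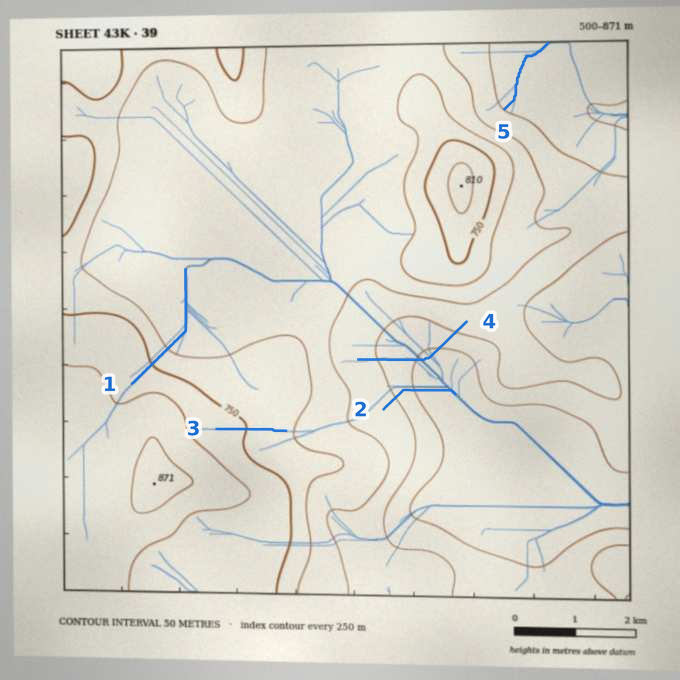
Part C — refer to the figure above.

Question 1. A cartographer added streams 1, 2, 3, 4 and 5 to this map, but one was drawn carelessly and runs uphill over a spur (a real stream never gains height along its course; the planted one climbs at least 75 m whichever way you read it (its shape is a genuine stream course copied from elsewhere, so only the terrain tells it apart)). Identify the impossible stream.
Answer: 4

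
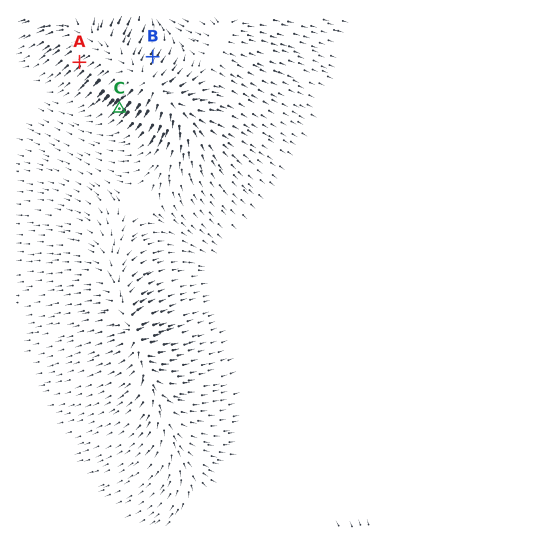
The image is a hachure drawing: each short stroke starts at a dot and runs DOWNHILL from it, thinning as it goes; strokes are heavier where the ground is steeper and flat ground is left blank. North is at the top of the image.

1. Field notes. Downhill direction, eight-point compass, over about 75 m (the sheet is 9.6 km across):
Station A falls SW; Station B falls NE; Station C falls SW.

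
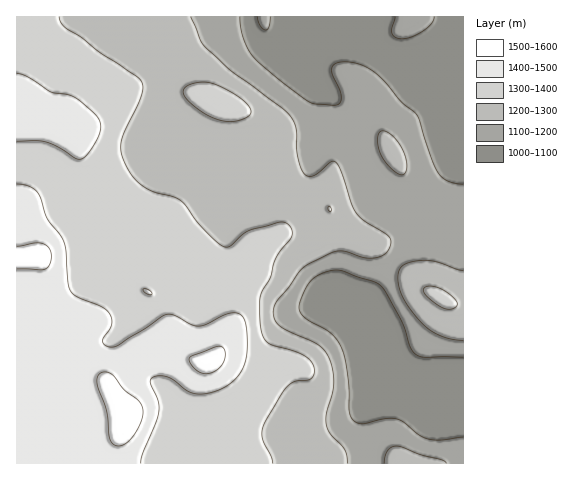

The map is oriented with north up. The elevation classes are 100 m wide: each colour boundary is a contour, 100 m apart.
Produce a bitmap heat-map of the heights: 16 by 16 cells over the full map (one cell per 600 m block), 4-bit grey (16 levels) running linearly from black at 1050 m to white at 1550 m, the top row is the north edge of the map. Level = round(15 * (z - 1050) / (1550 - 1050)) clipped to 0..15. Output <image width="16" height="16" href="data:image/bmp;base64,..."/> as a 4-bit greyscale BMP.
<image width="16" height="16" href="data:image/bmp;base64,Qk32AAAAAAAAAHYAAAAoAAAAEAAAABAAAAABAAQAAAAAAIAAAAATCwAAEwsAABAAAAAAAAAAAAAAABEREQAiIiIAMzMzAERERABVVVUAZmZmAHd3dwCIiIgAmZmZAKqqqgC7u7sAzMzMAN3d3QDu7u4A////AMzNuIiHZURDzM7ZiYdjIhDN3sqqmHMBAMzMzN2ocwARzMq9zZZBATTMuqqahBACZ8yZqIiGIRR27JmImIdkVETKmIiHeHdUQ7mYh2Z3ZjMymql2ZmZENDGruWZmZjREIbu5dnh1IkMRuph3h0ISMRGph2VUIREREJh2VUMRERER"/>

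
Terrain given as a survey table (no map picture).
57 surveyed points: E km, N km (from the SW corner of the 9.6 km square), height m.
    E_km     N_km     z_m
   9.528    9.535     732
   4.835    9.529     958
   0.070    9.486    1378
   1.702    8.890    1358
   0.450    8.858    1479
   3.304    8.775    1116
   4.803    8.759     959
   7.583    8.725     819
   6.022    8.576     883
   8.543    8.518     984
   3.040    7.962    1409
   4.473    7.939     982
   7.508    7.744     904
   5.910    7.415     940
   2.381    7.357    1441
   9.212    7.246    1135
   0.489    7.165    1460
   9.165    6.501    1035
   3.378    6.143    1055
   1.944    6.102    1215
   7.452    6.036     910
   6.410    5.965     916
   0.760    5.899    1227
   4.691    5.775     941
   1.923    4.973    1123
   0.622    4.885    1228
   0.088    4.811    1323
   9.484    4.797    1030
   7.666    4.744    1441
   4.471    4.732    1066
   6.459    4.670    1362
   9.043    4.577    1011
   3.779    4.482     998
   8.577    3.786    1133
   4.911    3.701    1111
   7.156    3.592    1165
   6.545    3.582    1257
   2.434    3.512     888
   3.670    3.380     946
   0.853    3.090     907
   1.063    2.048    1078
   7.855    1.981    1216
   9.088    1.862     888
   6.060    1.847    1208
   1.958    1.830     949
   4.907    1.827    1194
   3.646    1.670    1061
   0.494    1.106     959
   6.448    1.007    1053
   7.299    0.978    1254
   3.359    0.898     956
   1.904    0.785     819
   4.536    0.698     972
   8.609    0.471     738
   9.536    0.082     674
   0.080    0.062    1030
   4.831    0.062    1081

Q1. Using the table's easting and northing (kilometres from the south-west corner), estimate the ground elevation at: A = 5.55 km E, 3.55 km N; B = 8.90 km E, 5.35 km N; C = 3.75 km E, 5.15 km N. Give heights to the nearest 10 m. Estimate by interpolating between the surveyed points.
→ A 1150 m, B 1100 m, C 980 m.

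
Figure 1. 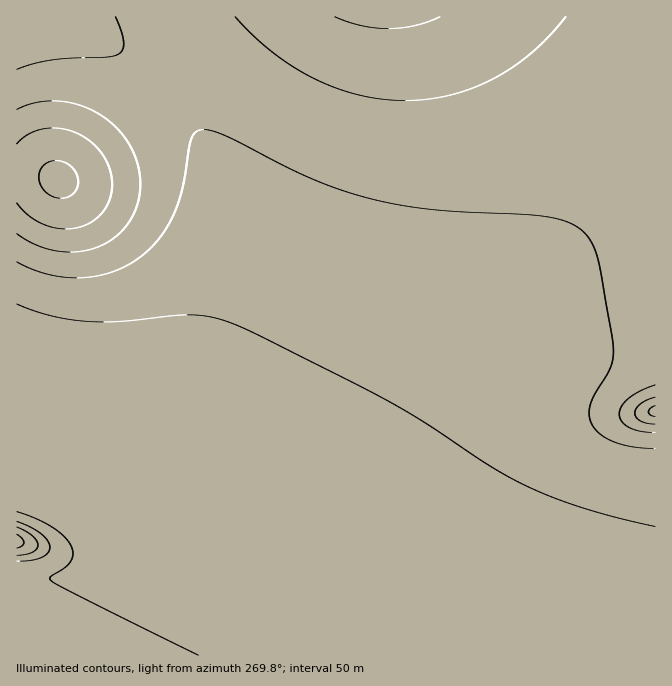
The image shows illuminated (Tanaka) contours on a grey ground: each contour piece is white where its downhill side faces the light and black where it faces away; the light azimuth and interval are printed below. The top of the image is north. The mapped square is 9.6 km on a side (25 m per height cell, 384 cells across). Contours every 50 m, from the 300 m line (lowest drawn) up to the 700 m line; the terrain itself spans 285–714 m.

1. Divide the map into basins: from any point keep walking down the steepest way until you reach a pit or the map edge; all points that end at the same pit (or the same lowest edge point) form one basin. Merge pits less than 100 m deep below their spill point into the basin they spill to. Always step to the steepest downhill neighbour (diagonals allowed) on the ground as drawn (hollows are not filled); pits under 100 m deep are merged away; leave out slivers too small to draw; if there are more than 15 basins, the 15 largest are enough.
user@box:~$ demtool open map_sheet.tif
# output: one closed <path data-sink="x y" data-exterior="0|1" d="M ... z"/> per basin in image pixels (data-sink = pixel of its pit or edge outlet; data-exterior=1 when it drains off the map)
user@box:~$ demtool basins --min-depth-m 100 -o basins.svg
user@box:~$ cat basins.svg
<path data-sink="387 17" data-exterior="1" d="M655 16l-607 1 12 2 25 10 30 17 27 20 31 31 23 31 17 32 11 33 7 35-2 59-8 35-12 31-20 42-33 58-55 107-12 18-23 49-18 29 269 0 4-4 30-67 50-102 40-66 73-95 40-57 25-30 36-34 24-17 17-7z"/><path data-sink="655 412" data-exterior="1" d="M655 178l-16 6-24 17-36 34-25 30-40 57-73 95-40 66-83 173 338-1z"/><path data-sink="58 180" data-exterior="0" d="M47 16l-31 1 1 639 30 0 11-14 31-64 12-18 32-63 70-129 18-46 10-49 0-45-7-35-11-33-24-42-16-21-31-31-22-17-35-20z"/>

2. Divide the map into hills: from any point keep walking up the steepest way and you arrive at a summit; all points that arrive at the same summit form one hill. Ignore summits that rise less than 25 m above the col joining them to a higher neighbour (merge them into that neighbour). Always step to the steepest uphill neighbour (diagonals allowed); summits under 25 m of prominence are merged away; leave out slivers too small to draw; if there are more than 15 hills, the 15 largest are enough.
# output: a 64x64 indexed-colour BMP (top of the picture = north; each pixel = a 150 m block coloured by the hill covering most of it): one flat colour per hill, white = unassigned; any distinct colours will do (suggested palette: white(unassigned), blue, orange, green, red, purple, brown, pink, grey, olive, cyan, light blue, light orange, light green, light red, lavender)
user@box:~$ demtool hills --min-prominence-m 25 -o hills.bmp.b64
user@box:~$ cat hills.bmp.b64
<image width="64" height="64" href="data:image/bmp;base64,Qk12CAAAAAAAAHYAAAAoAAAAQAAAAEAAAAABAAQAAAAAAAAIAAATCwAAEwsAABAAAAAAAAAA////ALR3HwAOf/8ALKAsACgn1gC9Z5QAS1aMAMJ34wB/f38AIr28AM++FwDox64AeLv/AIrfmACWmP8A1bDFABERERERERERERERERERERERERERERERERERERERERERERERERERERERERERERERERERERERERERERERERERERERERERERERERERERERERERERERERERERERERERERERERERERERERERERERERERERERERERERERERERERERERERERERERERERERERERERERERERERERERERERERERERERERERERERERERERERERERERERERERERERERERERERERERERERERERERERERERERERERERERERERERERERERERERERERERERERERERERERERERERERERERERERERERERERERERERERERERERERERERERERERERERERERERERERERERERERERERERERERERERERERERERERERERERERERERERERERERERERERERERERERERERERERERERERERERERERERERERERERERERERERERERERERERERERERERERERERERERERERERERERERERERERERERERERERERERERERERERERERERERERERERERERERERERERERERERERERERERERERERERERERERERERERERERERERERERERERERERERERERERERERERERERERERERERERERERERERERERERERERERERERERERERERERERERERERERERERERERERERERERERERERERERERERERERERERERERERERERERERERERERERERERERERERERERERERERERERERERERERERERERERERERERERERERERERERERERERERERERERERERERERERERERERERERERERERERERERERERERERERERERERERERERERERERERERERERERERERERERERERERERERERERERERERERERERERERERERERERERERERERERERERERERERERERERERERERERERERERERERERERERERERERERERERERERERERERERERERERERERERERERERERERERERERERERERERERERERERERERERERERERERERERERERERERERERERERERERERERERERERERERERERERERERERERERERERERERERERERERERERERERERERERERERERERERERERERERERERERERERERERERERERERERERERERERERERERERERERERERERERERERERERERERERERERERERERERERERERERERERERERERERERERERERERERERERERERERERERERERERERERERERERERERERERERERERERERERERERERERERERERERERERERERERERERERERERERERERERERERERERERERERERERERERERERERERERERERERERERERERERERERERERERERERERERERERERERERERERERERERERERERERERERERERERERERERERERERERERERERERERERERERERERERERERERERERERERERERERERERERERERERERERERERERERERERERERERERERERERERERERERERERERERERERERERERERERERERERERERERERERERERERERERERERERERERERERERERERERERERERERERERERERERERERERERERERERERERERERERERERERERERERERERERERERERERERERERERERERERERERERERERERERERERERERERERERERERERERERERERERERERERERERERERERERERERERERERERERERERERERERERERERERERERERERERERERERERERERERERERERERERERERERERERERERERERERERERERERERERERERERERERERERERERERERERERERERERERERERERERERERERERERERERERERERERERERERERERERERERERERERERERERERERERERERERERERERERERERERERERERERERERERESIiIhERERERERERERERERERERERERERERERERERERERIiIiIREREREREREREREREREREREREREREREREREREREiIiIiERERERERERERERERERERERERERERERERERERESIiIiIhERERERERERERERERERERERERERERERERERERIiIiIiIREREREREREREREREREREREREREREREREREREiIiIiIiERERERERERERERERERERERERERERERERERESIiIiIiIhERERERERERERERERERERERERERERERERERIiIiIiIiIREREREREREREREREREREREREREREREREREiIiIiIiIiIRERERERERERERERERERERERERERERERESIiIiIiIiIiERERERERERERERERERERERERERERERERIiIiIiIiIiIhEREREREREREREREREREREREREREREREiIiIiIiIiIiIRERERERERERERERERERERERERERERESIiIiIiIiIiIiERERERERERERERERERERERERERERERIiIiIiIiIiIiIhEREREREREREREREREREREREREREREiIiIiIiIiIiIiIRERERERERERERERERERERERERERESIiIiIiIiIiIiIiERERERERERERERERERERERERERER"/>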